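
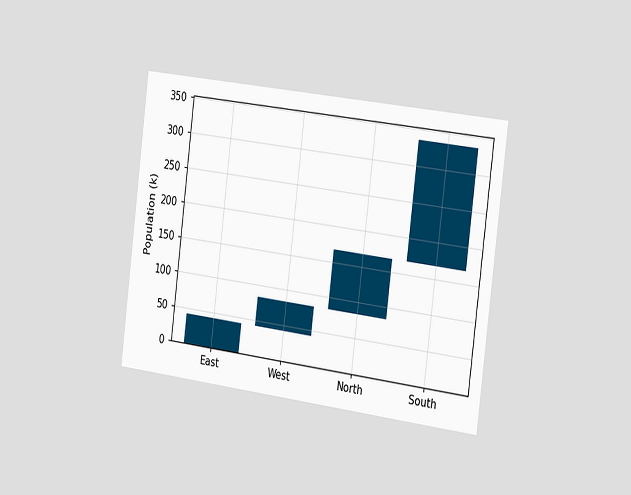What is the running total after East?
The chart is tilted about 7° clockwise and viewed slightly from the right. After East the running total reaches 42k.

42k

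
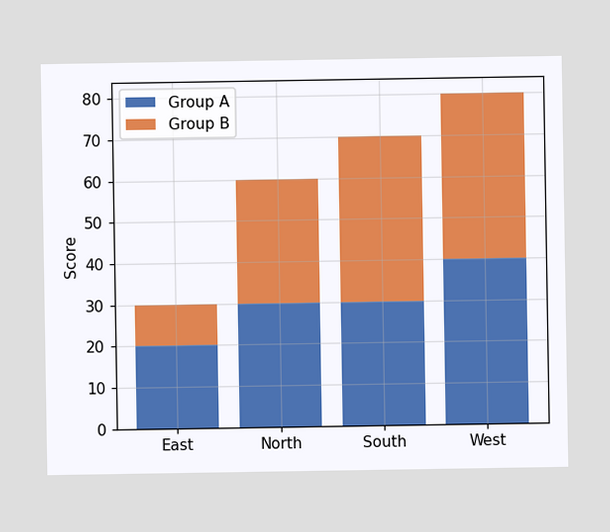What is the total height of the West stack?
The West stack's top reaches 80 on the y-axis.

80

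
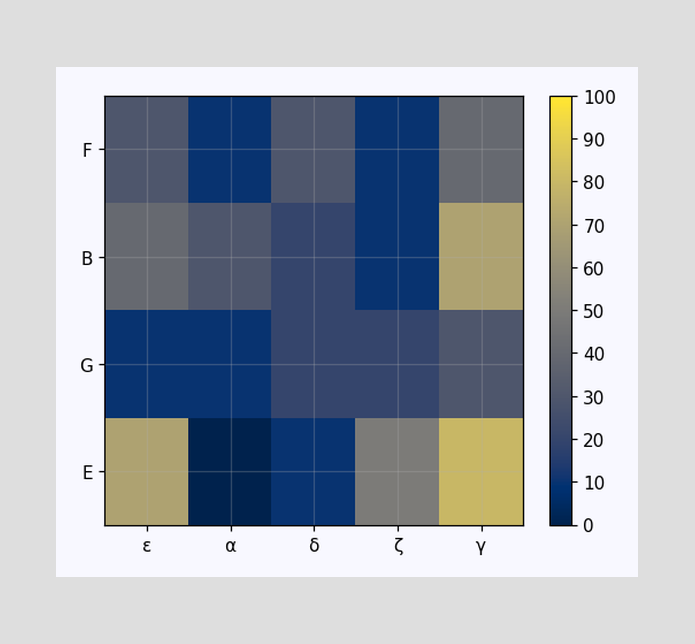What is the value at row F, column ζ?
Matching cell (F, ζ) against the colorbar gives 10.

10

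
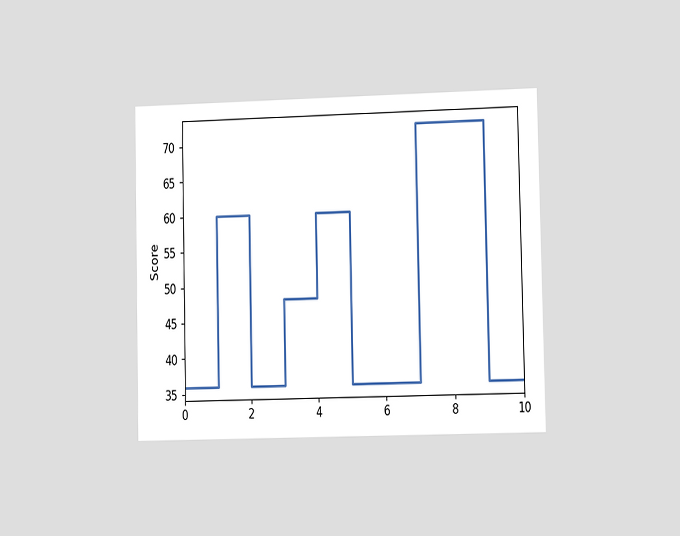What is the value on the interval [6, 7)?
36

The chart is viewed slightly from the right. On [6, 7) the step sits at 36.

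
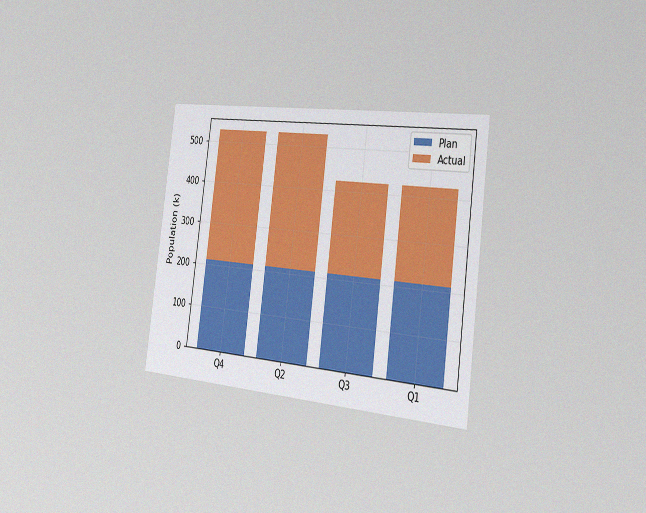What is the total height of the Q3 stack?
The chart is tilted about 7° clockwise and viewed slightly from the right, with some photo noise. The Q3 stack's top reaches 424k on the y-axis.

424k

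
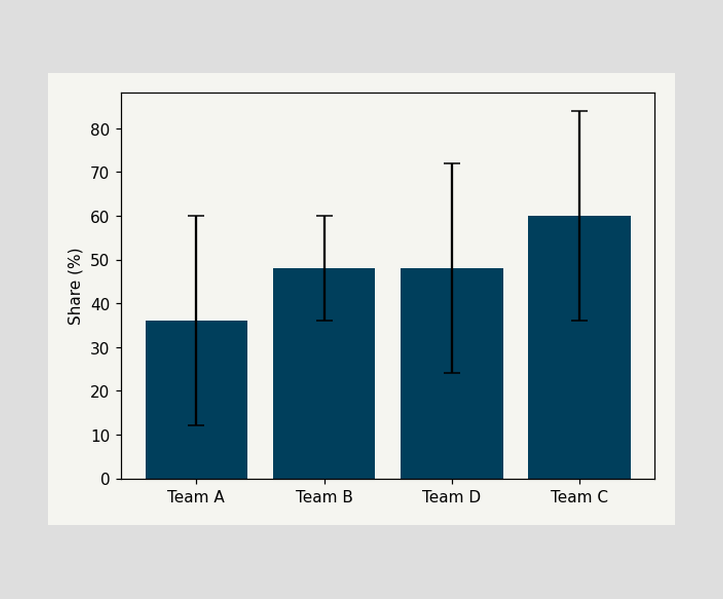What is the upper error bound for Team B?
60%

The Team B bar's upper whisker reaches 60%.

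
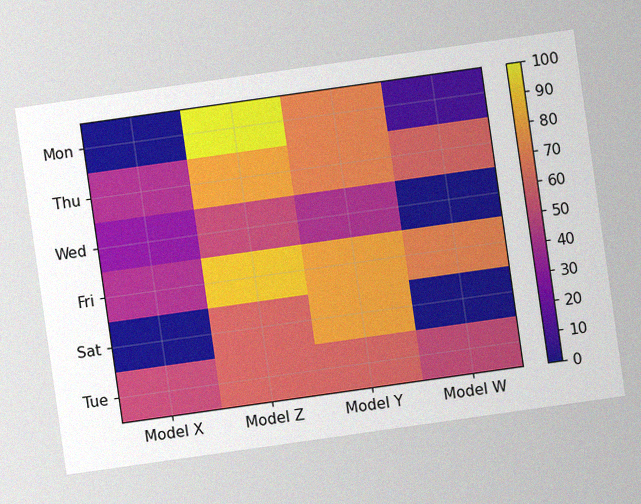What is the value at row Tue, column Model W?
The chart is tilted about 8° counter-clockwise, with some photo noise. Matching cell (Tue, Model W) against the colorbar gives 50.

50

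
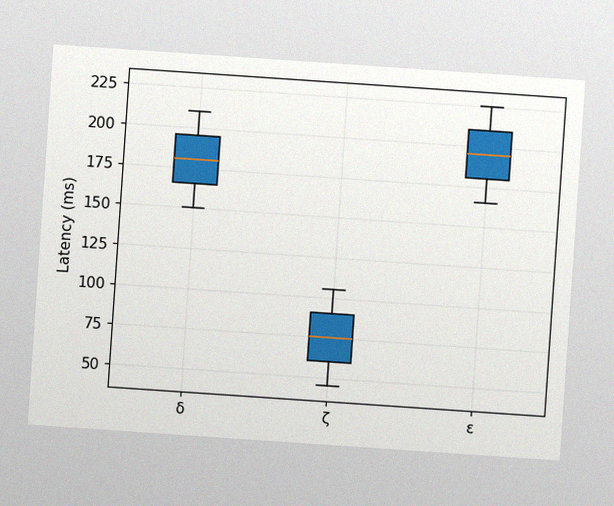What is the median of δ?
180ms

The chart is tilted about 4° clockwise, with some photo noise. The median line in the δ box sits at 180ms.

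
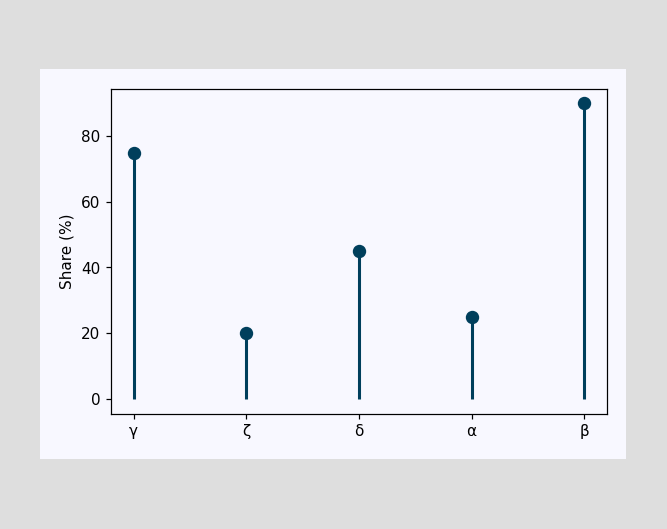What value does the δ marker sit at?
The δ marker sits at 45%.

45%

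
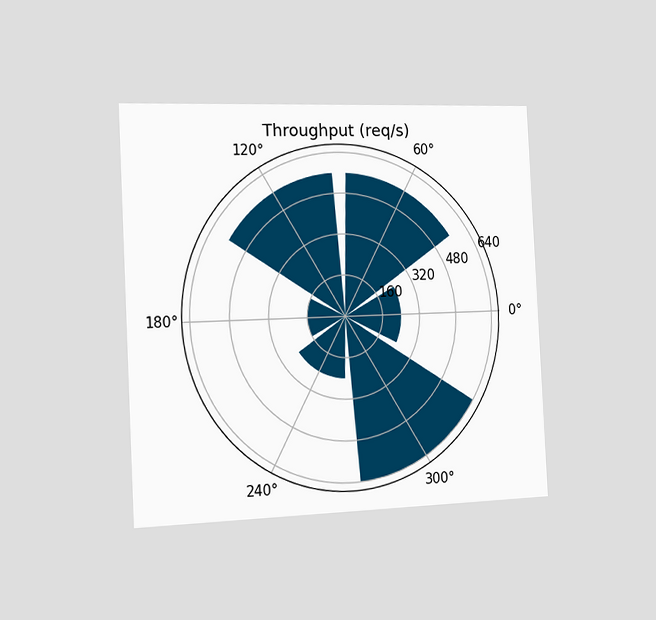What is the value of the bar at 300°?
640req/s

The chart is tilted about 3° counter-clockwise and viewed slightly from the left. The bar at 300° reaches 640req/s on the radial axis.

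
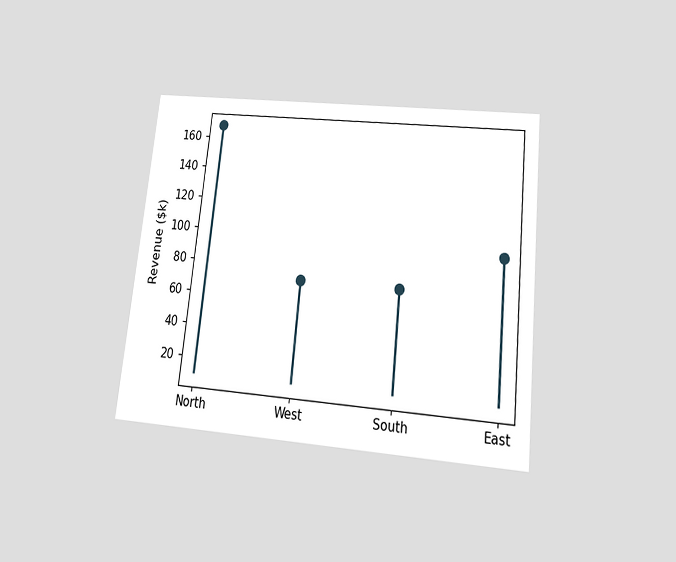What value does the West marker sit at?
$72k

The chart is tilted about 6° clockwise and viewed slightly from below. The West marker sits at $72k.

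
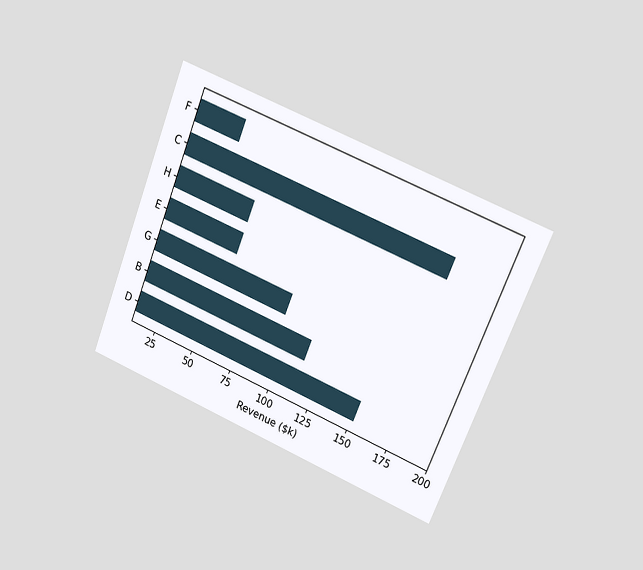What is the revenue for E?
$57k

The chart is tilted about 22° clockwise and viewed at a slight angle. Reading along the chart's x-axis, the E bar reaches $57k.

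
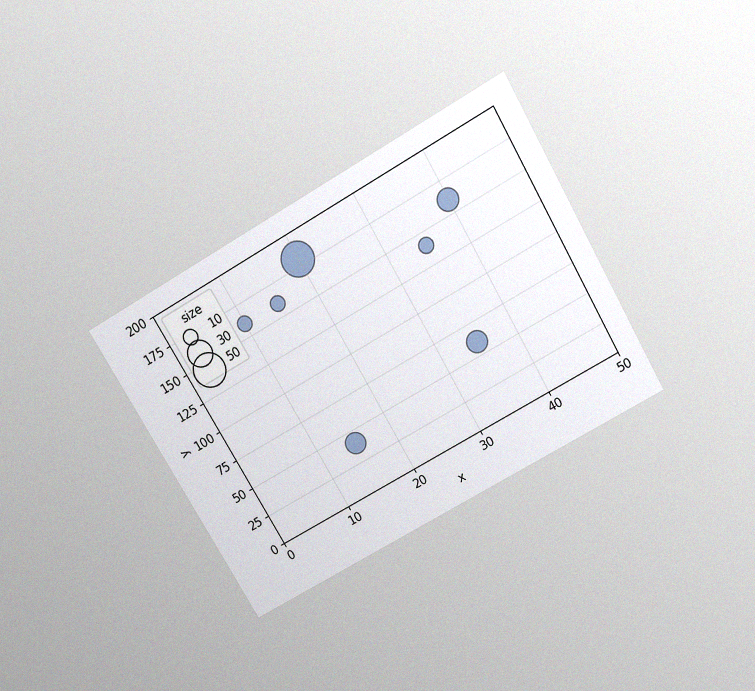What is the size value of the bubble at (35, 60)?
The chart is tilted about 30° counter-clockwise and viewed slightly from above, with some photo noise. Matching the bubble at (35, 60) against the size legend gives 20.

20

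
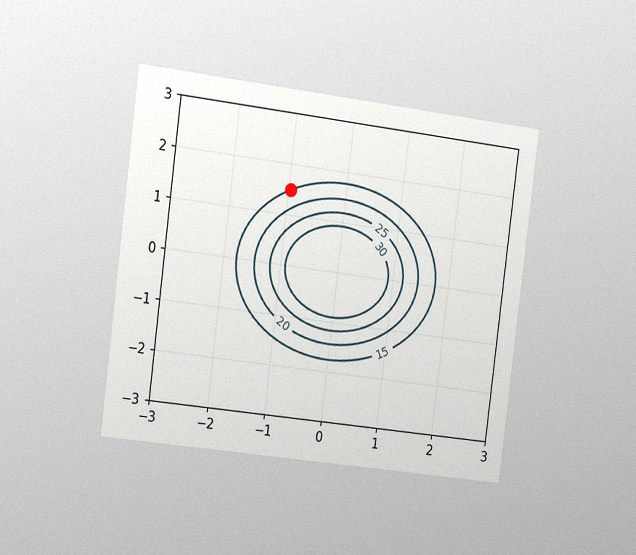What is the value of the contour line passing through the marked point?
15

The chart is tilted about 7° clockwise and viewed slightly from the left, with some photo noise. The marked point sits on the contour labelled 15.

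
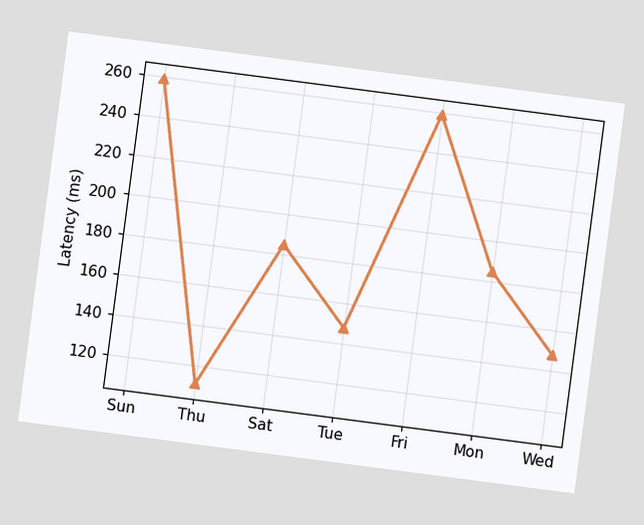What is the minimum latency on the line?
111ms

The chart is tilted about 7° clockwise. The lowest point is at Thu, and reading across to the y-axis gives 111ms.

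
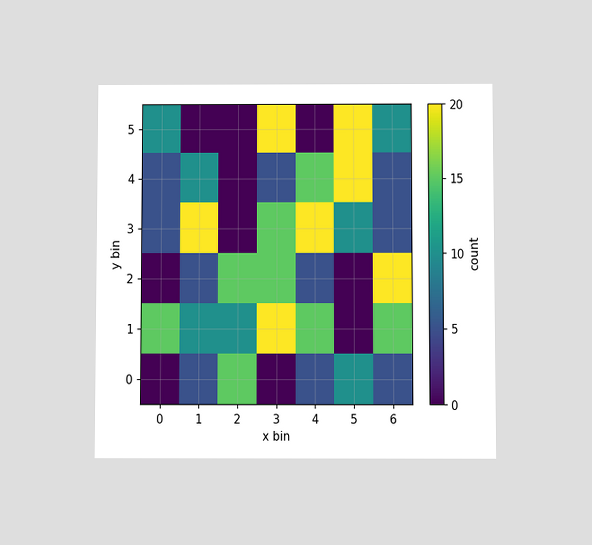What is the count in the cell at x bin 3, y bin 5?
The chart is viewed slightly from below. Matching the cell (3, 5) against the colorbar gives 20.

20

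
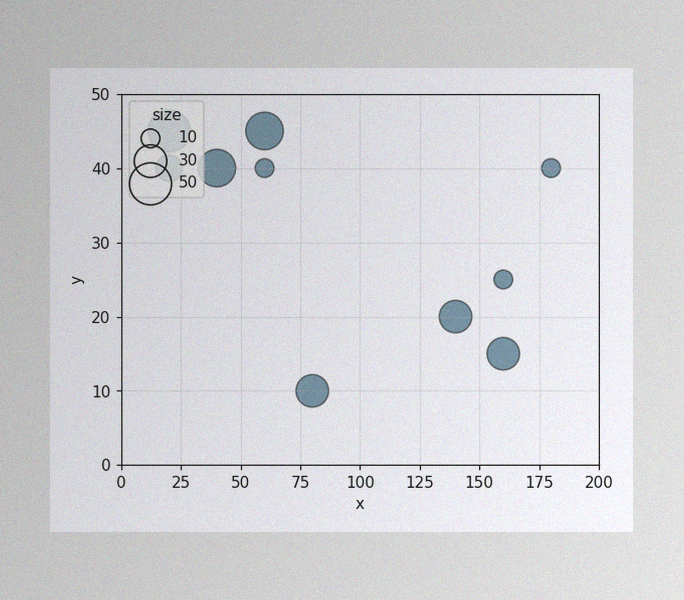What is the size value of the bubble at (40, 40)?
40

The image has some photo noise and uneven lighting. Matching the bubble at (40, 40) against the size legend gives 40.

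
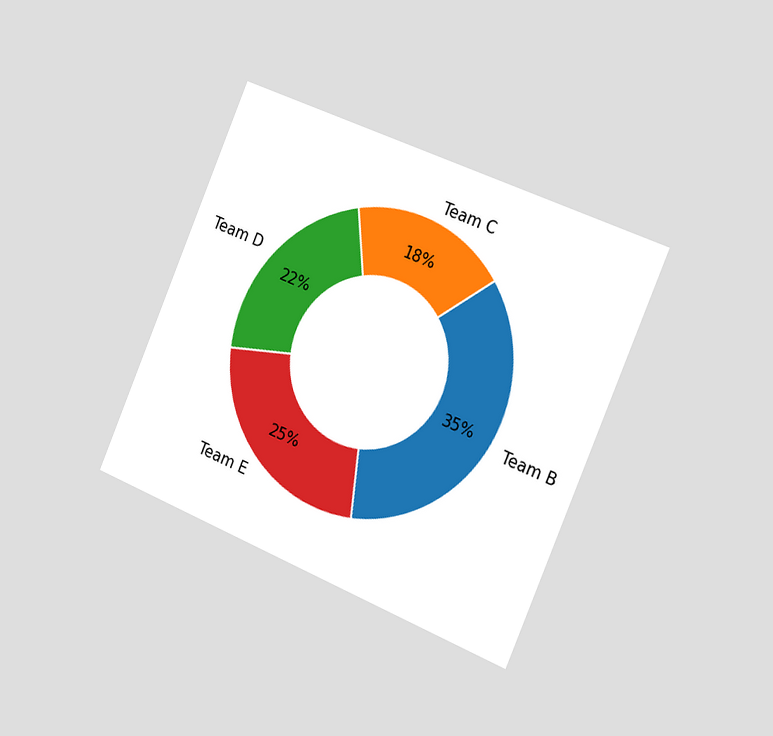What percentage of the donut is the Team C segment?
18%

The chart is tilted about 23° clockwise and viewed slightly from the right. The Team C segment takes up 18% of the ring.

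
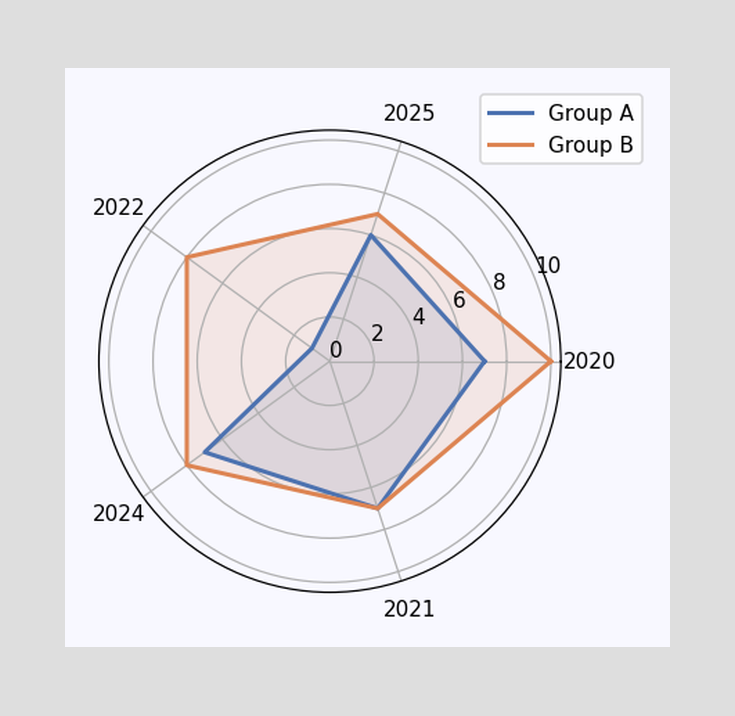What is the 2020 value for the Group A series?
7

On the 2020 axis, Group A reaches 7.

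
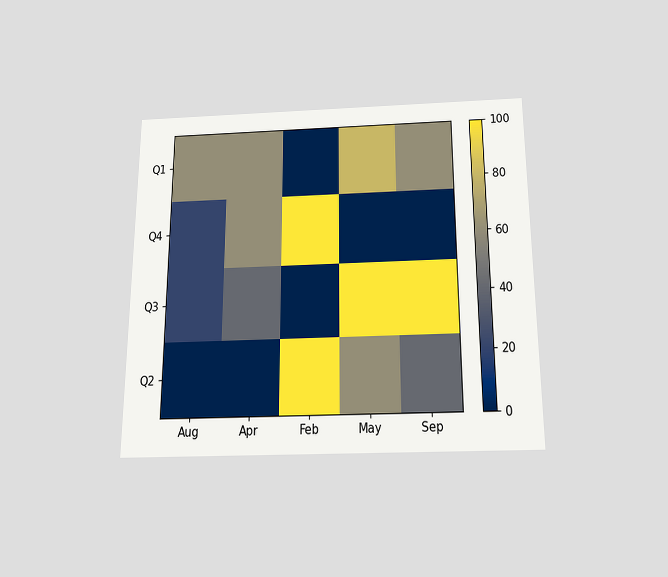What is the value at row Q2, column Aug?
0

The chart is viewed slightly from below. Matching cell (Q2, Aug) against the colorbar gives 0.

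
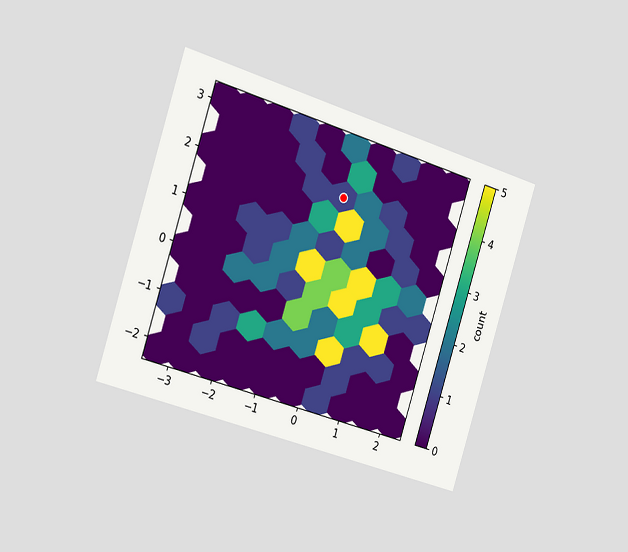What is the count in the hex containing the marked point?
1

The chart is tilted about 18° clockwise and viewed slightly from the left. The marked hex reads 1 on the colorbar.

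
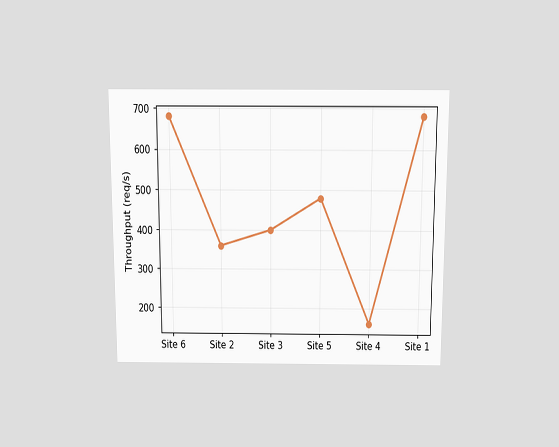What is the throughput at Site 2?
360req/s

The chart is viewed slightly from above. At Site 2, the line is at 360req/s.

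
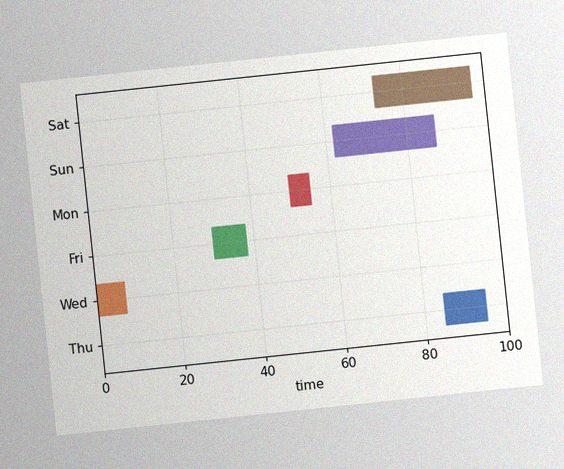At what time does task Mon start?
50

The chart is tilted about 6° counter-clockwise, with some photo noise. The Mon bar begins at t=50.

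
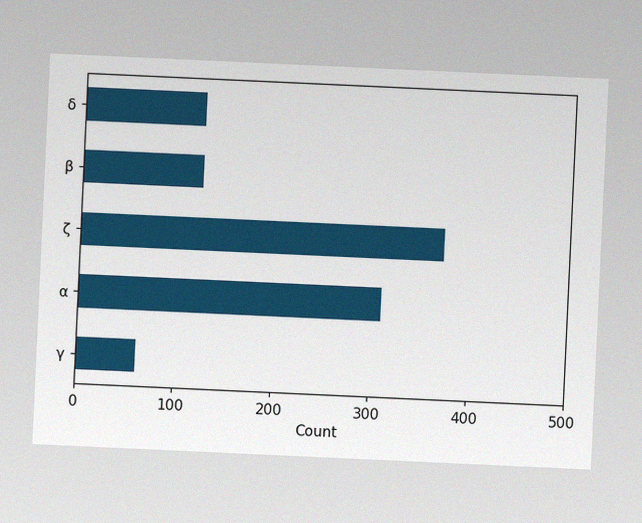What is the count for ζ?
The chart is tilted about 3° clockwise, with some photo noise. Reading along the chart's x-axis, the ζ bar reaches 372.

372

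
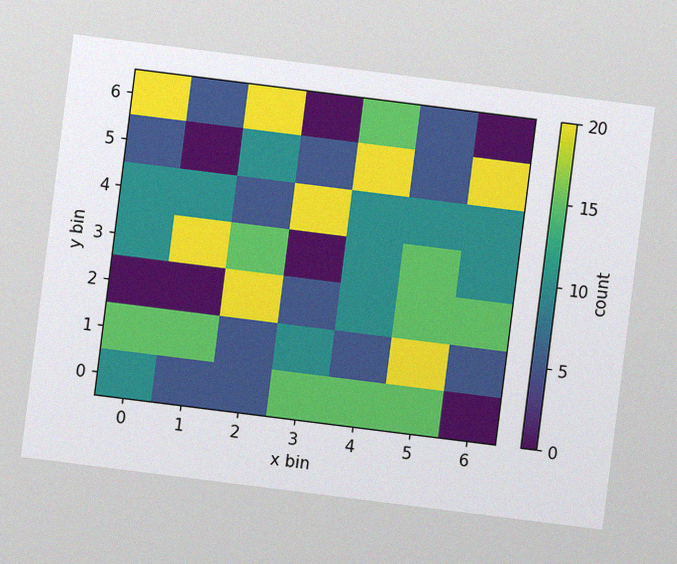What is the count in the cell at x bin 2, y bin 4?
The chart is tilted about 7° clockwise, with some photo noise. Matching the cell (2, 4) against the colorbar gives 5.

5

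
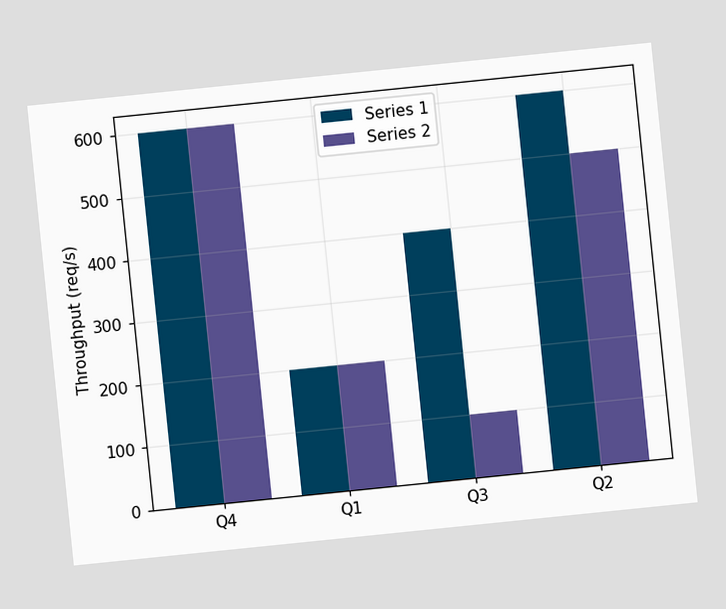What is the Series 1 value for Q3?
400req/s

The chart is tilted about 6° counter-clockwise. The Series 1 bar at Q3 reaches 400req/s on the y-axis.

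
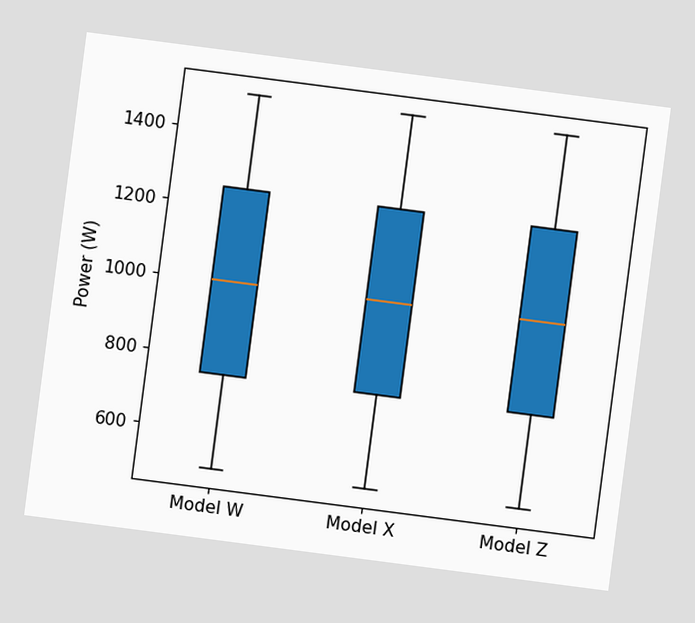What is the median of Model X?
1000W

The chart is tilted about 7° clockwise. The median line in the Model X box sits at 1000W.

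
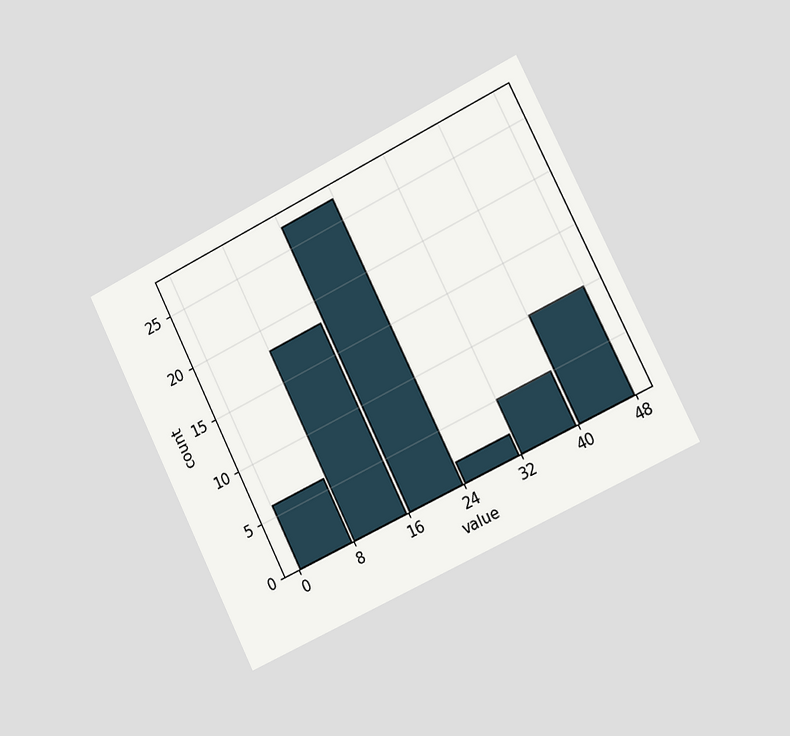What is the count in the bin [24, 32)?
2

The chart is tilted about 26° counter-clockwise and viewed slightly from the right. The [24, 32) bin has height 2.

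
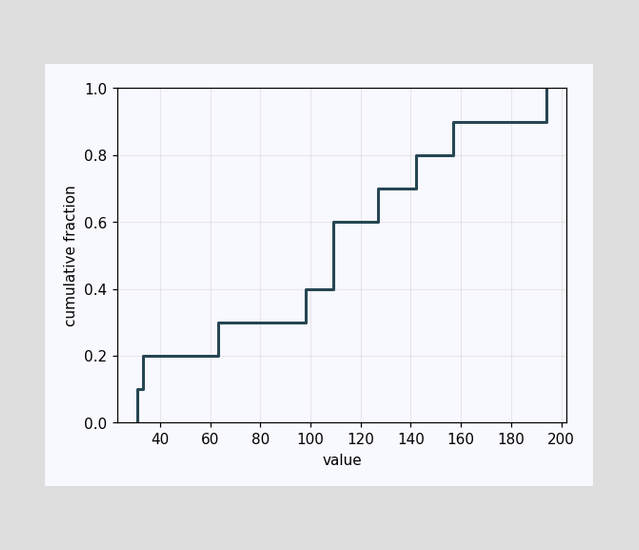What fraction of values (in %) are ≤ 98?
40%

At x=98 the ECDF step is at 40%.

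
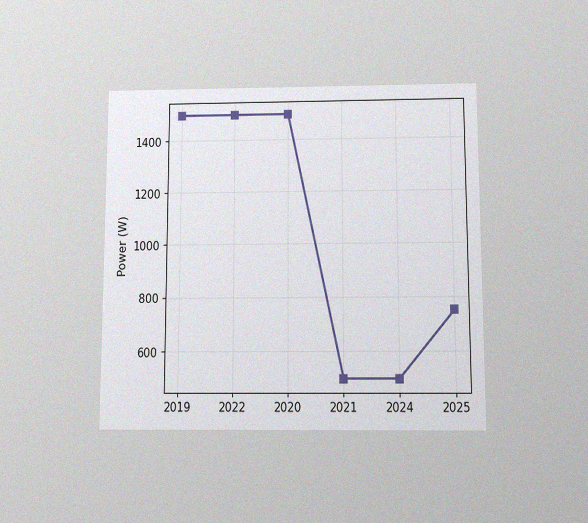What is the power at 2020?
1500W

The chart is viewed slightly from below, with some photo noise. At 2020, the line is at 1500W.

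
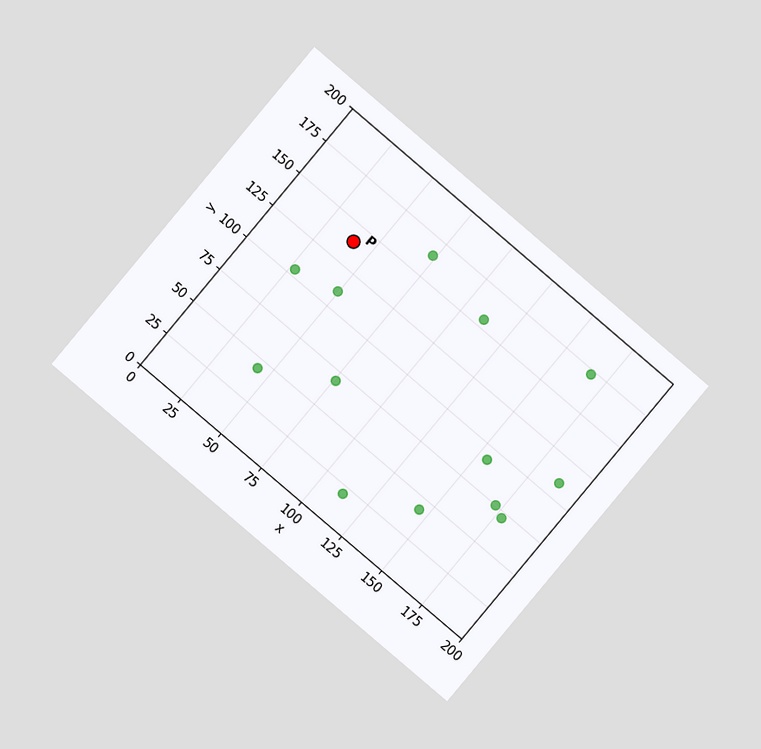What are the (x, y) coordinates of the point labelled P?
(40, 140)

The chart is tilted about 40° clockwise and viewed at a slight angle. Following the gridlines from P to each axis, P sits at (40, 140).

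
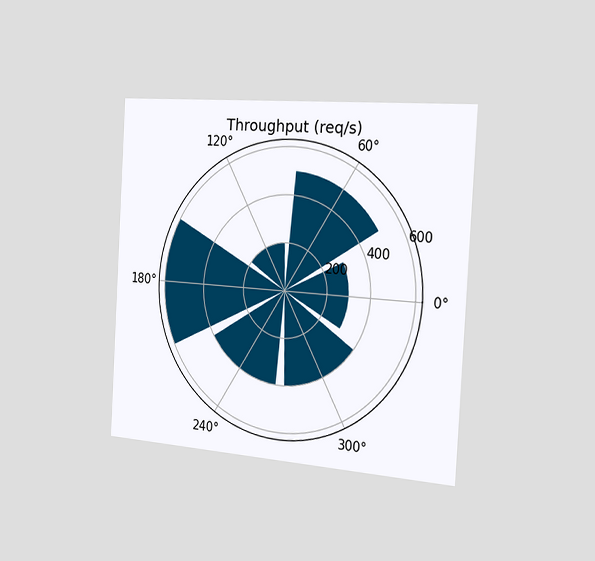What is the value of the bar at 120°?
200req/s

The chart is tilted about 3° clockwise and viewed slightly from the right. The bar at 120° reaches 200req/s on the radial axis.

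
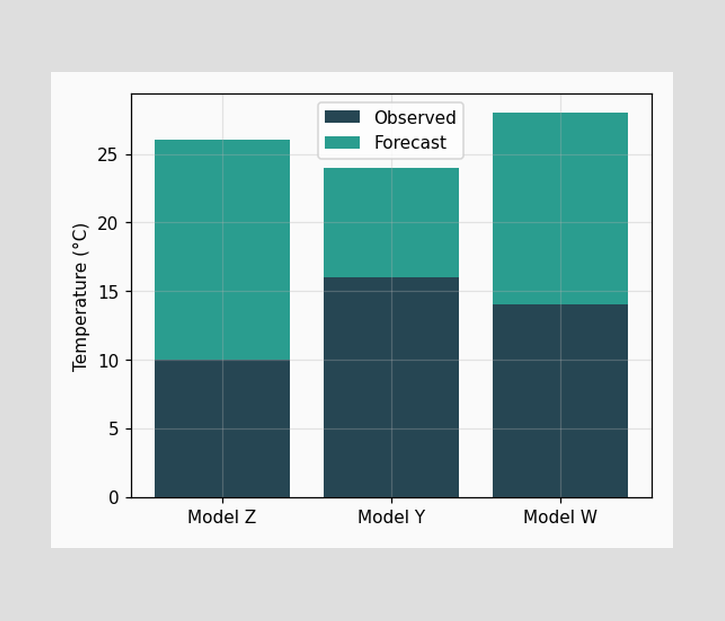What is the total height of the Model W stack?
The Model W stack's top reaches 28°C on the y-axis.

28°C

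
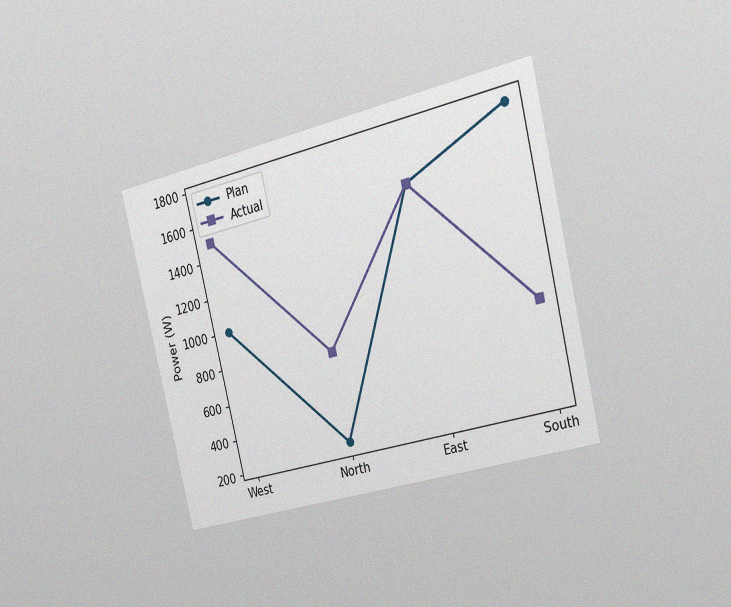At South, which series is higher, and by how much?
The chart is tilted about 13° counter-clockwise and viewed slightly from the right, with some photo noise. At South, Plan sits above the other line by 1000W.

Plan, by 1000W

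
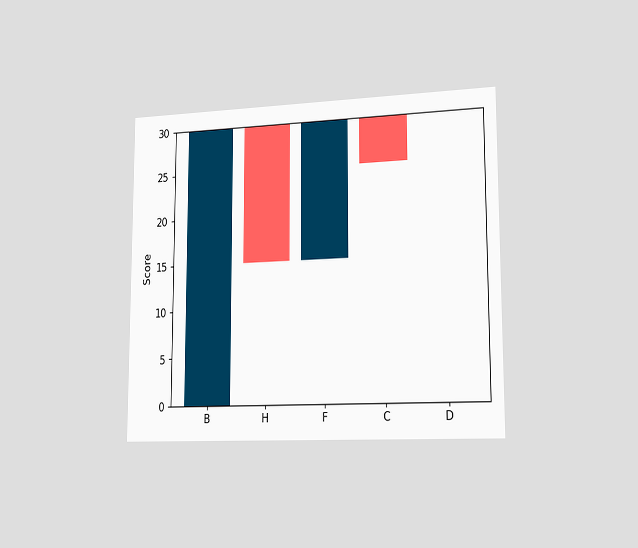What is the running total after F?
The chart is viewed slightly from the right. After F the running total reaches 30.

30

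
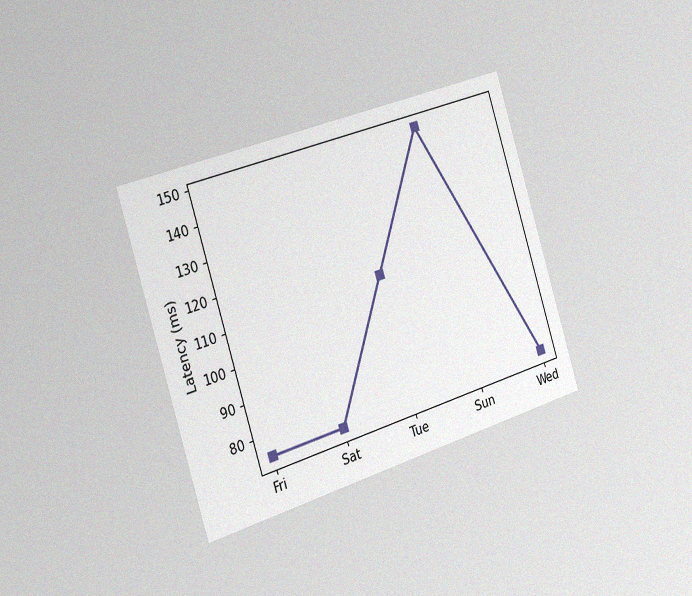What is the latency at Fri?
The chart is tilted about 17° counter-clockwise and viewed slightly from the left, with some photo noise. At Fri, the line is at 74ms.

74ms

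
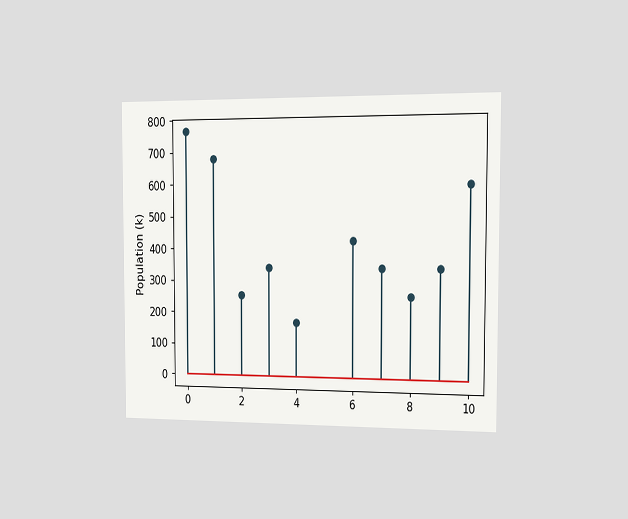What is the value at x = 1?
The chart is viewed slightly from the right. The stem at x=1 reaches 680k.

680k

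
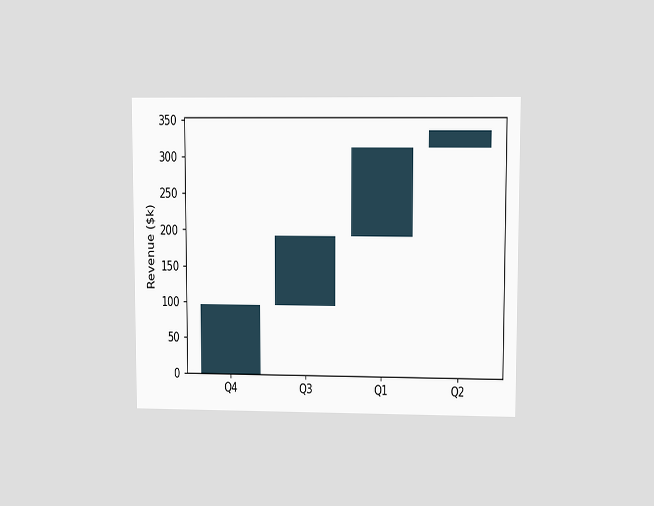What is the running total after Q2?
$336k

The chart is viewed at a slight angle. After Q2 the running total reaches $336k.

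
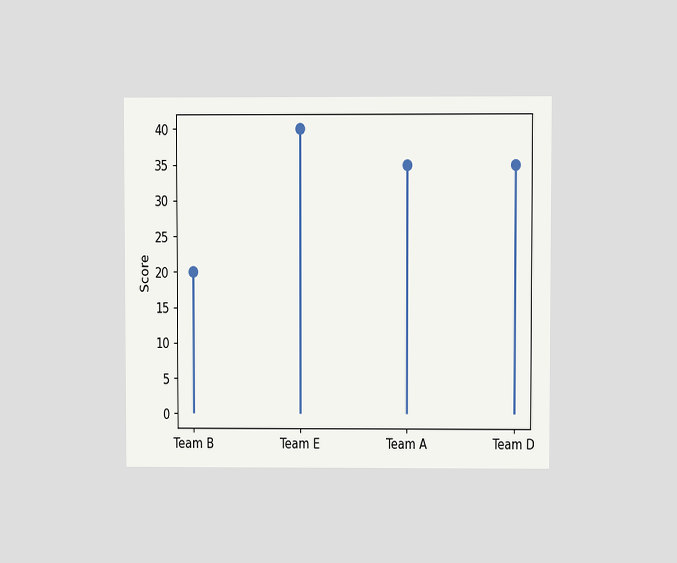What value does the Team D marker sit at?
35

The chart is viewed at a slight angle. The Team D marker sits at 35.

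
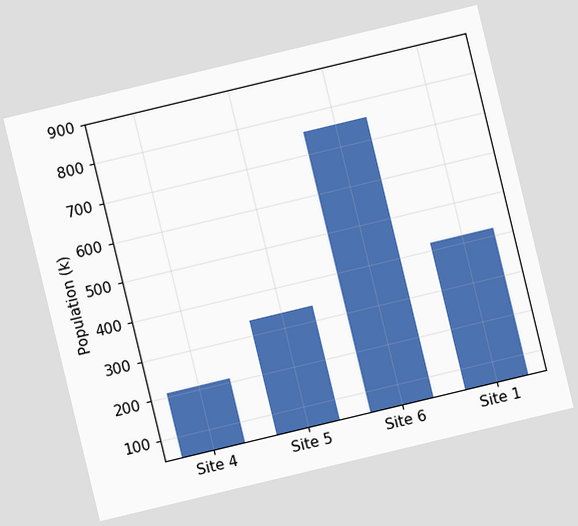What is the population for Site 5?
The chart is tilted about 13° counter-clockwise. Reading along the chart's y-axis, the Site 5 bar reaches 336k.

336k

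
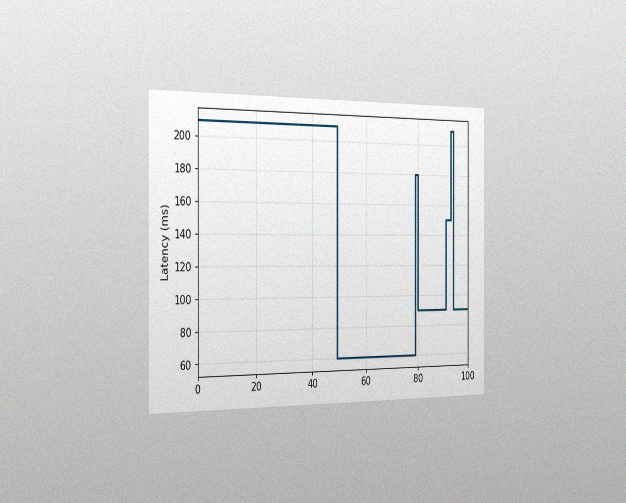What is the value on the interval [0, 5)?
The chart is viewed slightly from the left, with some photo noise. On [0, 5) the step sits at 210ms.

210ms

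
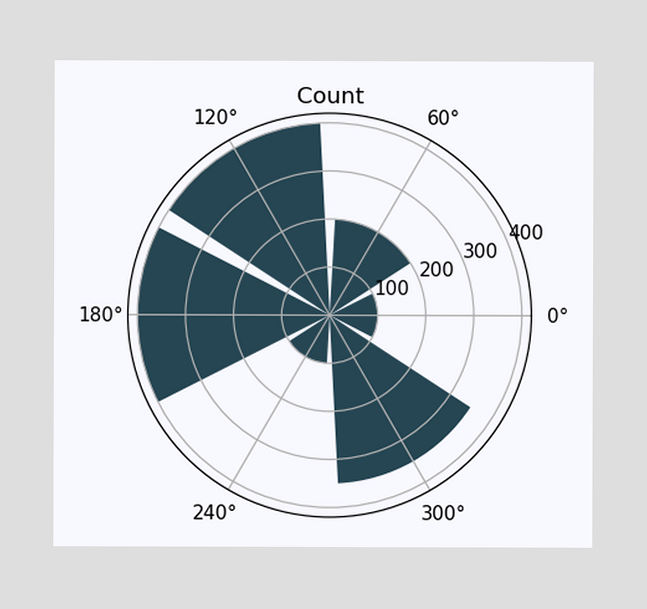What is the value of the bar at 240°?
The bar at 240° reaches 100 on the radial axis.

100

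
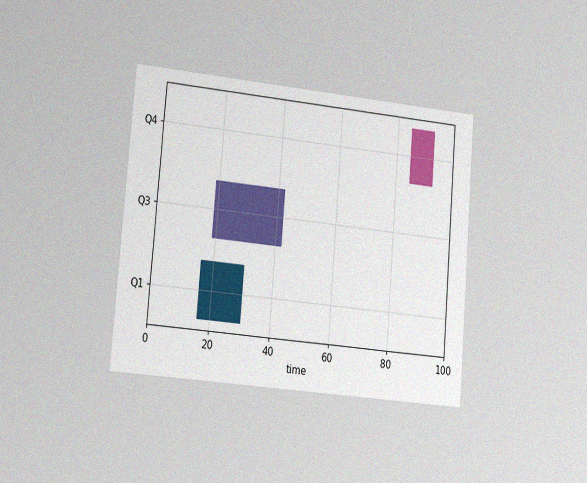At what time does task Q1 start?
16

The chart is tilted about 5° clockwise and viewed slightly from the left, with some photo noise. The Q1 bar begins at t=16.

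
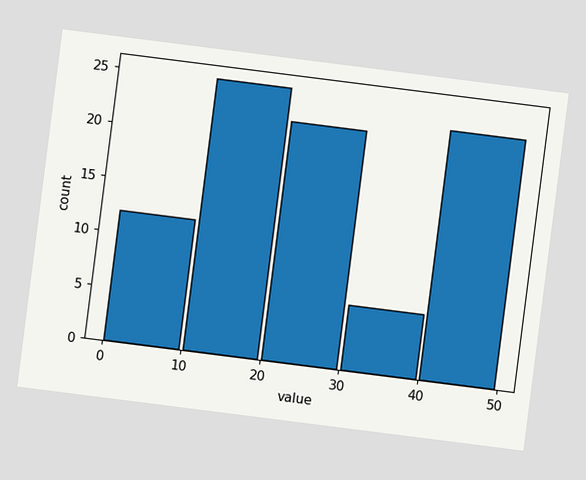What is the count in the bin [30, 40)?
6

The chart is tilted about 7° clockwise. The [30, 40) bin has height 6.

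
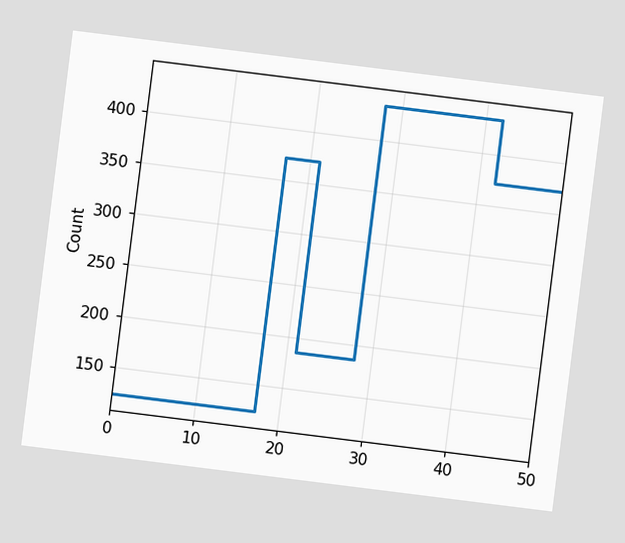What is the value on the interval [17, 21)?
372

The chart is tilted about 7° clockwise. On [17, 21) the step sits at 372.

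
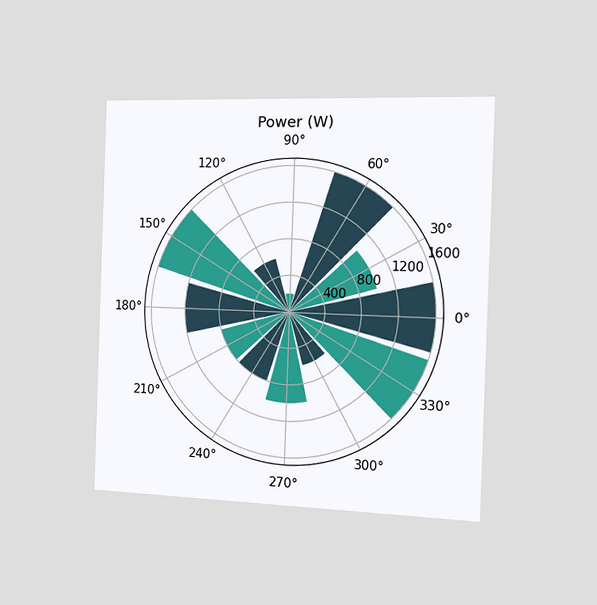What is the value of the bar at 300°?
600W

The chart is viewed slightly from the right. The bar at 300° reaches 600W on the radial axis.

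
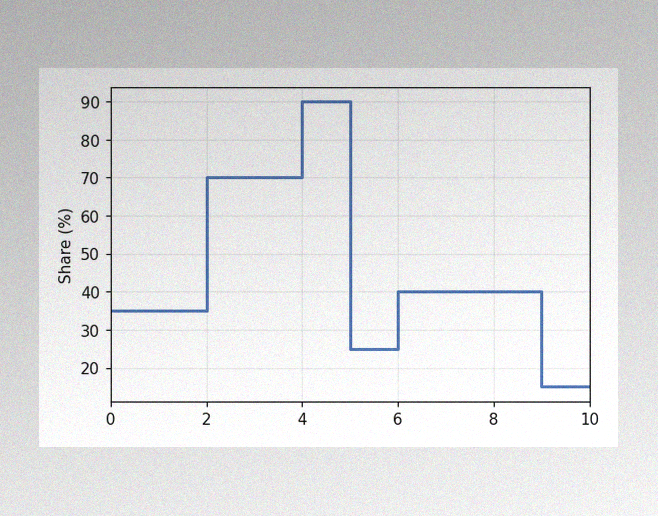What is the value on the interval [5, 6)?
The image has some photo noise and uneven lighting. On [5, 6) the step sits at 25%.

25%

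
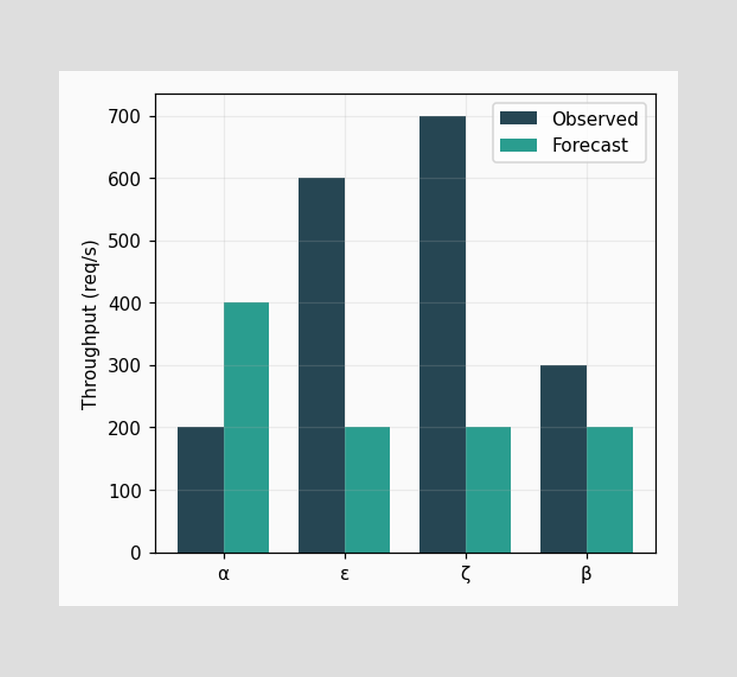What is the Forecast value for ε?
200req/s

The Forecast bar at ε reaches 200req/s on the y-axis.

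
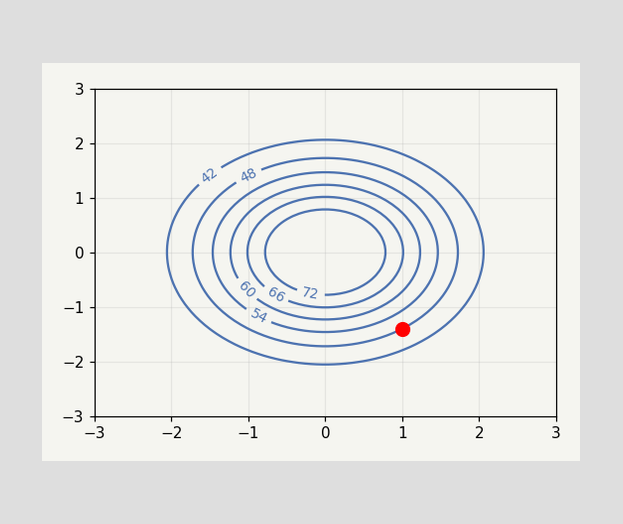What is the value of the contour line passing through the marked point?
The marked point sits on the contour labelled 48.

48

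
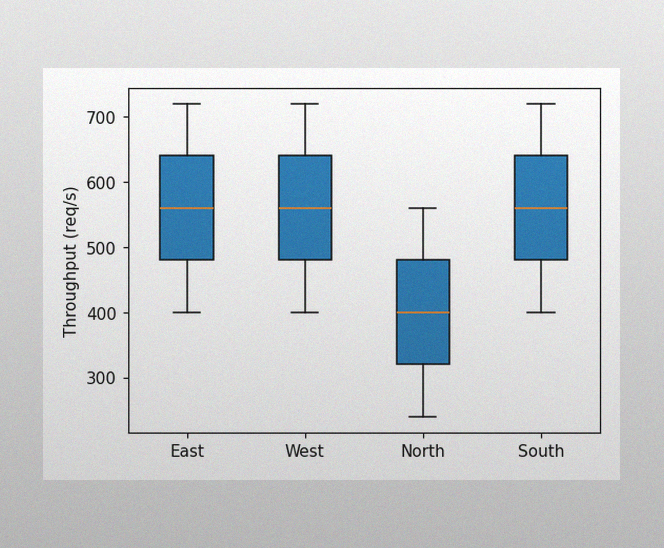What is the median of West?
The image has some photo noise and uneven lighting. The median line in the West box sits at 560req/s.

560req/s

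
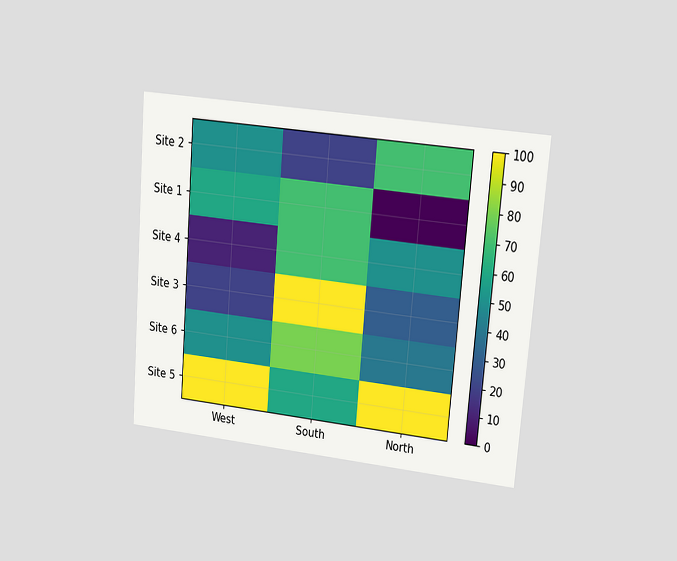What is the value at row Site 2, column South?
The chart is tilted about 5° clockwise and viewed at a slight angle. Matching cell (Site 2, South) against the colorbar gives 20.

20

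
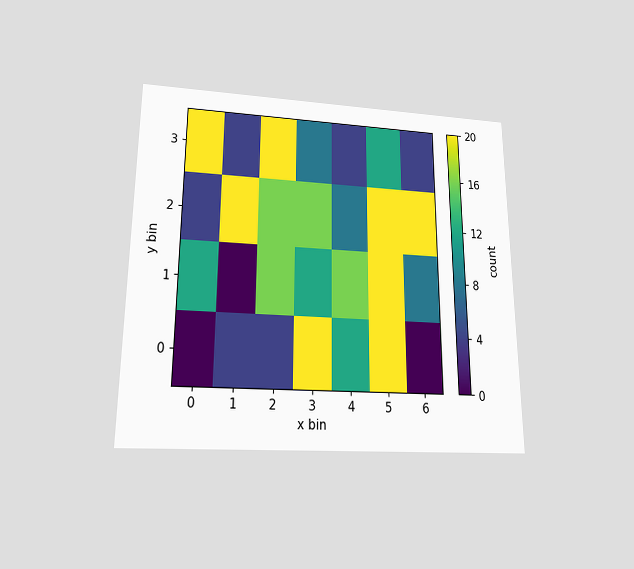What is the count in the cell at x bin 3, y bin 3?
The chart is viewed slightly from below. Matching the cell (3, 3) against the colorbar gives 8.

8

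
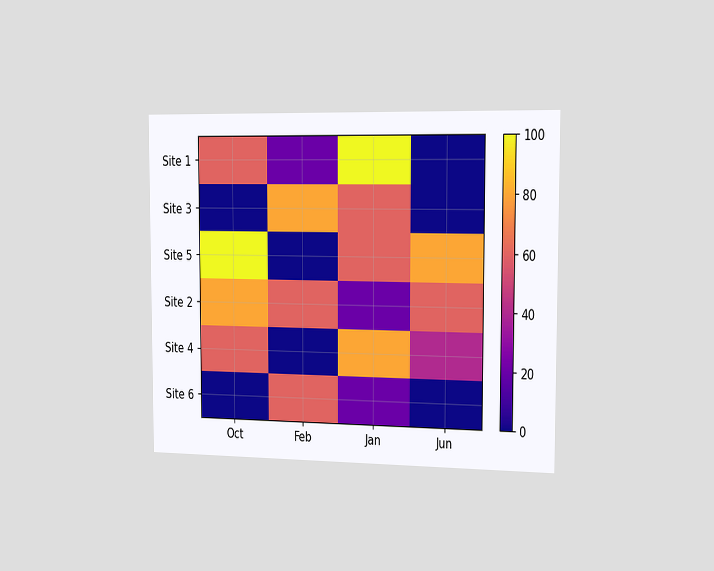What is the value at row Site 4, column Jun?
40

The chart is viewed slightly from the right. Matching cell (Site 4, Jun) against the colorbar gives 40.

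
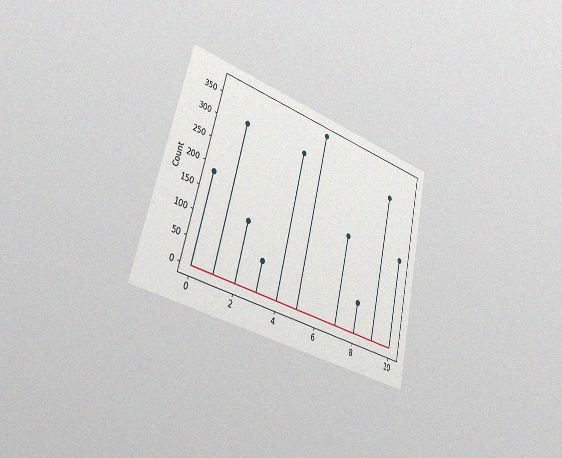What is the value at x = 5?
The chart is tilted about 14° clockwise and viewed slightly from the left, with some photo noise. The stem at x=5 reaches 372.

372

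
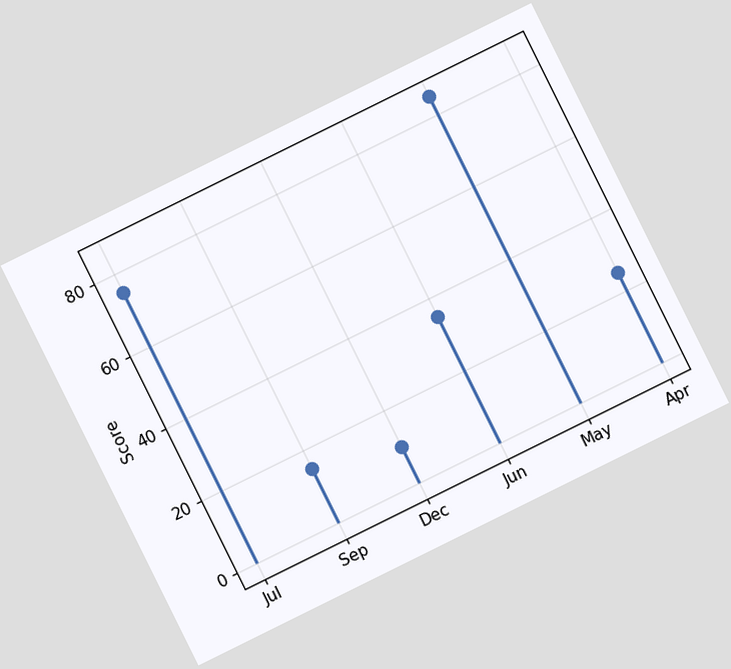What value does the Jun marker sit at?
35

The chart is tilted about 26° counter-clockwise. The Jun marker sits at 35.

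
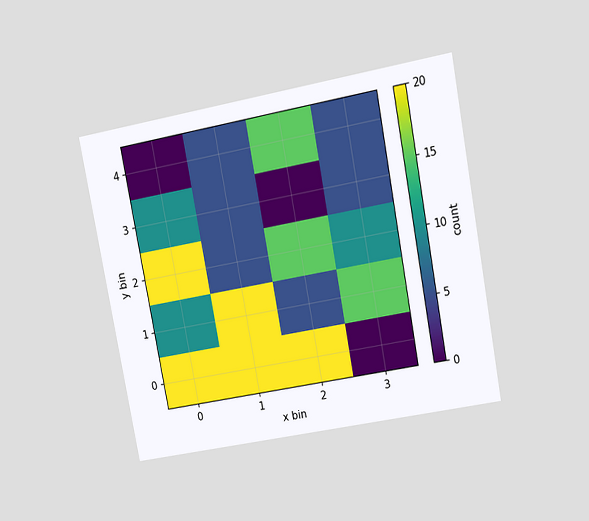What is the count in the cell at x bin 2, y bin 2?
15

The chart is tilted about 11° counter-clockwise and viewed at a slight angle. Matching the cell (2, 2) against the colorbar gives 15.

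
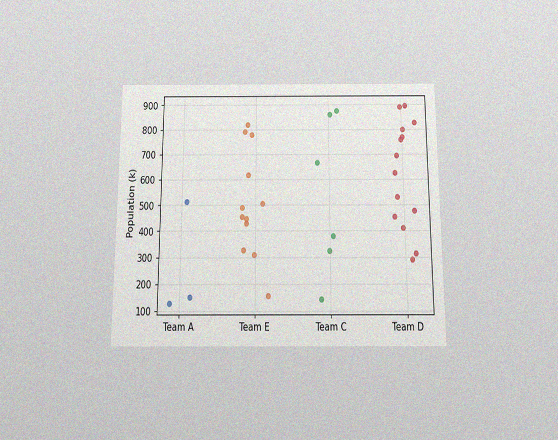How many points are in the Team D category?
14

The chart is viewed slightly from below, with some photo noise. Counting the markers in the Team D column gives 14.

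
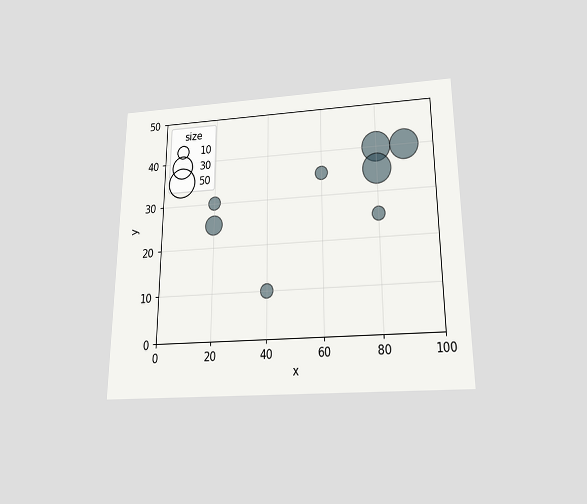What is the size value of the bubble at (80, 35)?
The chart is viewed slightly from below. Matching the bubble at (80, 35) against the size legend gives 50.

50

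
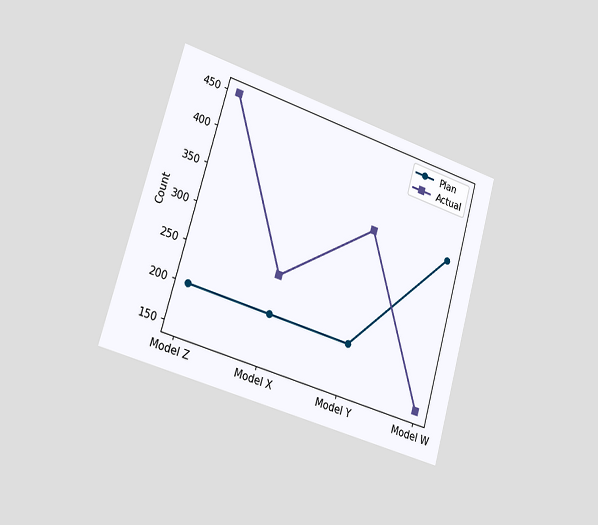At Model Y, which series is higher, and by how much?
Actual, by 150

The chart is tilted about 16° clockwise and viewed slightly from the left. At Model Y, Actual sits above the other line by 150.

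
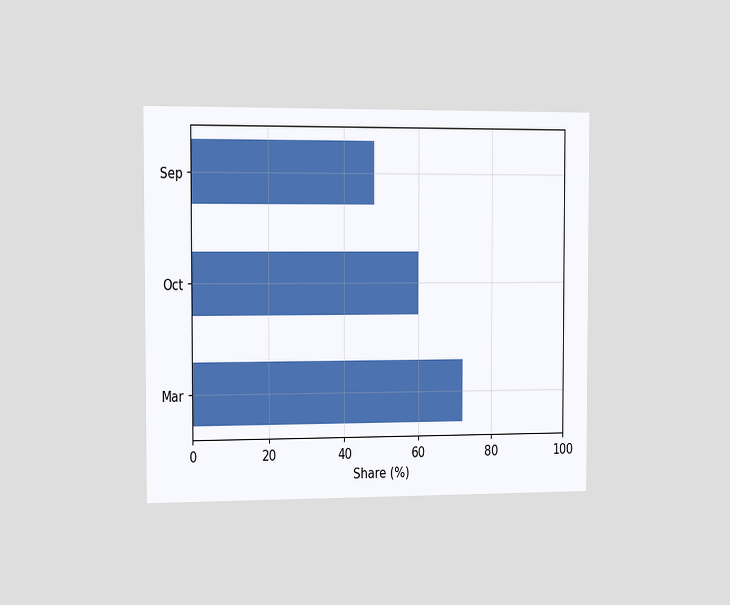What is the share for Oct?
The chart is viewed slightly from the left. Reading along the chart's x-axis, the Oct bar reaches 60%.

60%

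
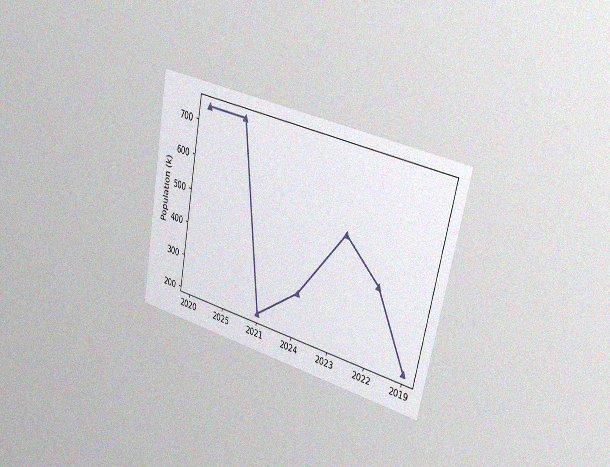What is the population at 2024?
The chart is tilted about 12° clockwise and viewed slightly from the right, with some photo noise. At 2024, the line is at 318k.

318k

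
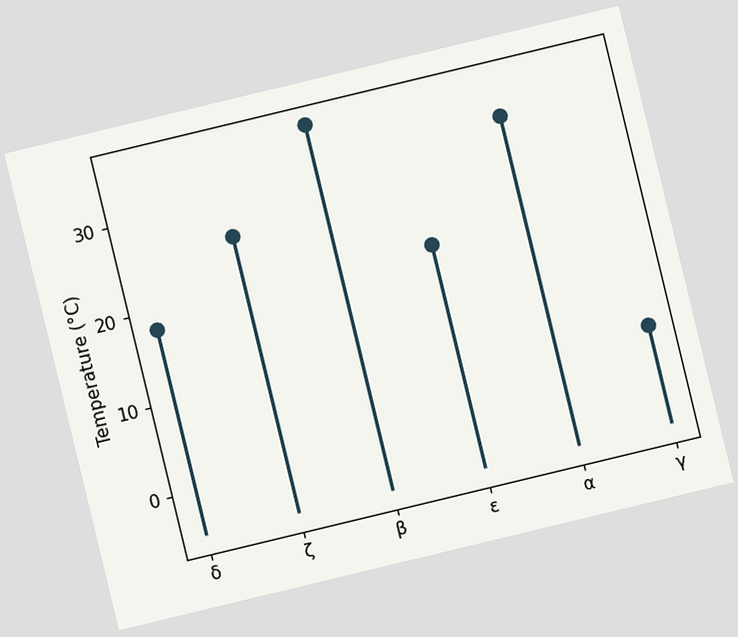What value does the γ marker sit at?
The chart is tilted about 14° counter-clockwise. The γ marker sits at 6°C.

6°C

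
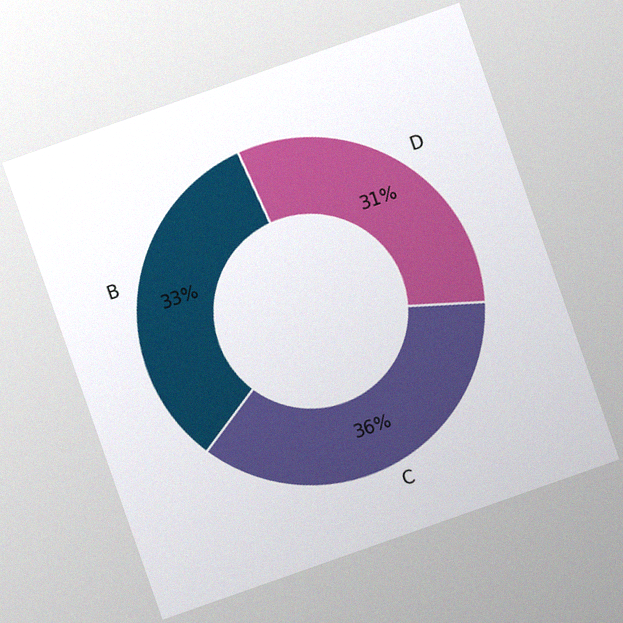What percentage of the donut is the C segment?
The chart is tilted about 19° counter-clockwise, with some photo noise. The C segment takes up 36% of the ring.

36%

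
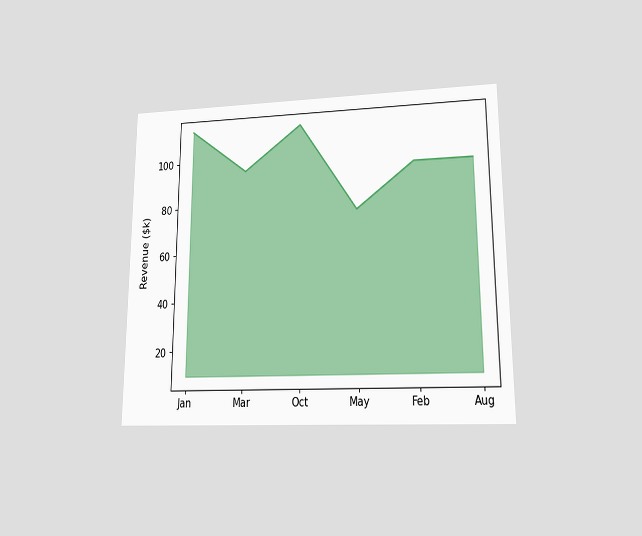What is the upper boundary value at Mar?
$95k

The chart is viewed at a slight angle. At Mar the upper boundary is at $95k.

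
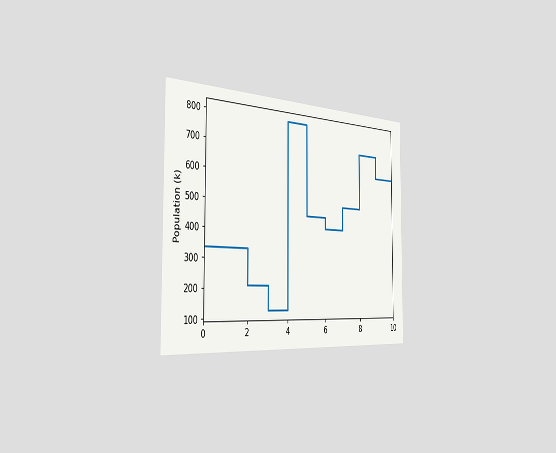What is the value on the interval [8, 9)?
714k

The chart is viewed slightly from the left. On [8, 9) the step sits at 714k.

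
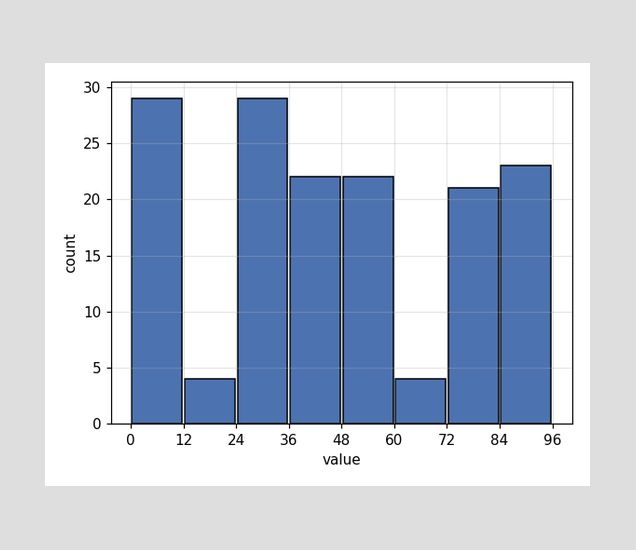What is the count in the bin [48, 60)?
The [48, 60) bin has height 22.

22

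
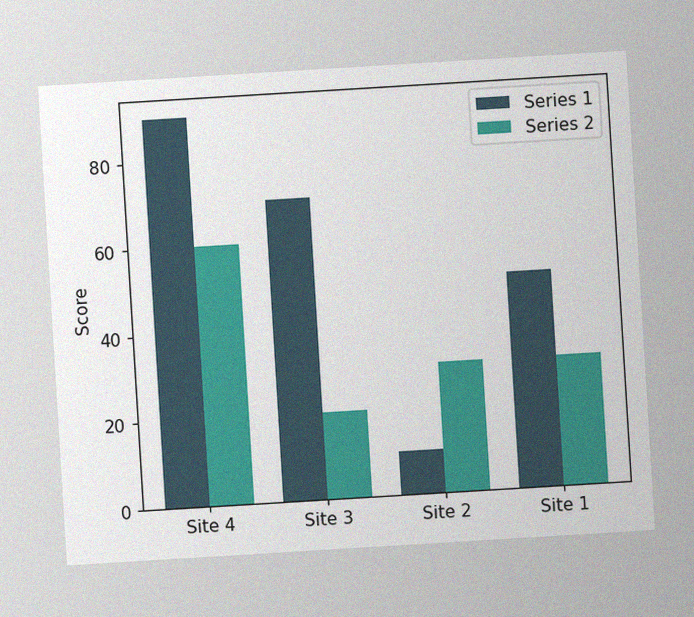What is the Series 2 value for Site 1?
The chart is tilted about 3° counter-clockwise, with some photo noise. The Series 2 bar at Site 1 reaches 30 on the y-axis.

30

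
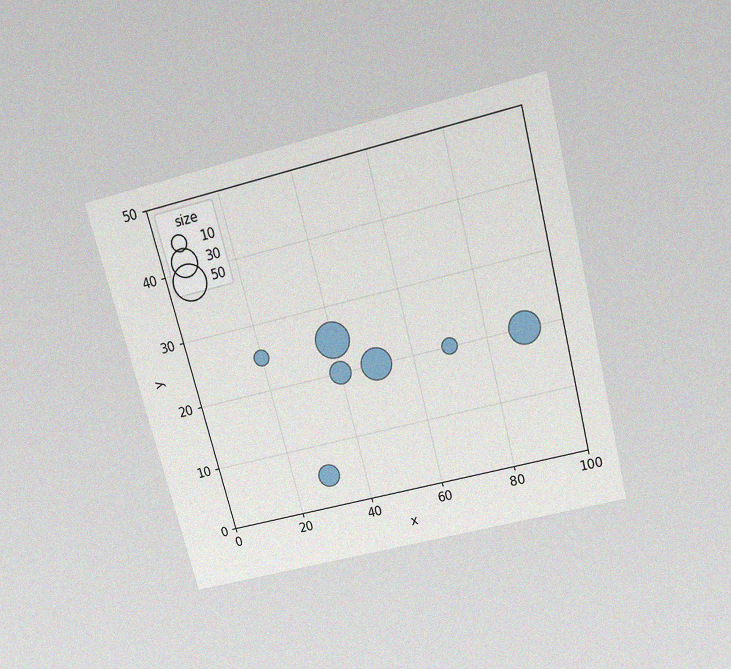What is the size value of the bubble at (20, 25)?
The chart is tilted about 15° counter-clockwise and viewed slightly from above, with some photo noise. Matching the bubble at (20, 25) against the size legend gives 10.

10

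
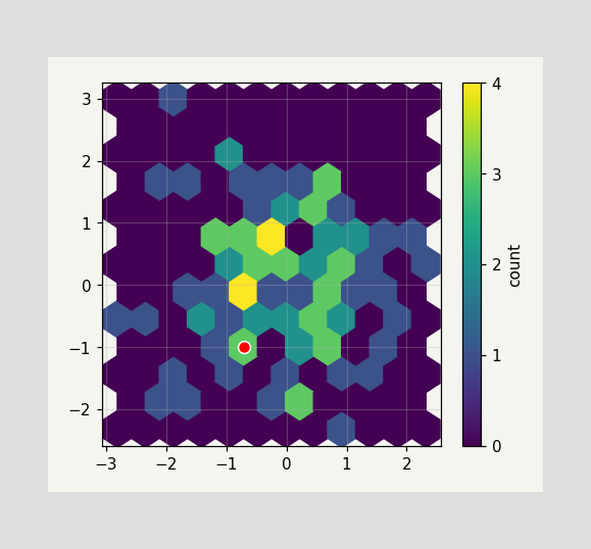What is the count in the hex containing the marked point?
The marked hex reads 3 on the colorbar.

3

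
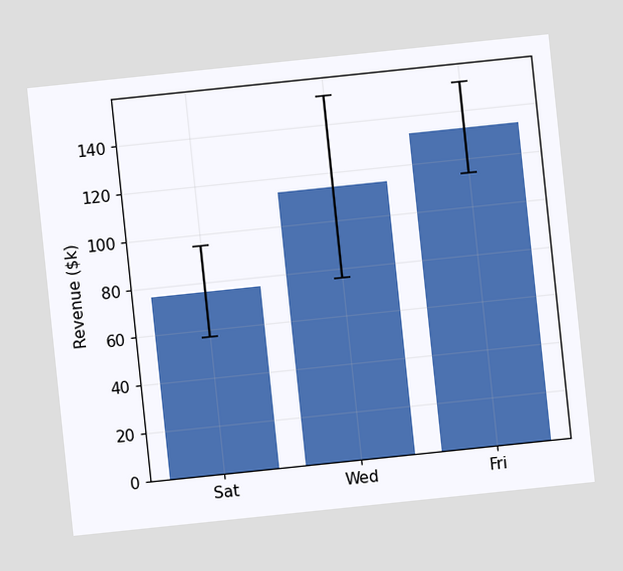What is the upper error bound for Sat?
The chart is tilted about 6° counter-clockwise. The Sat bar's upper whisker reaches $95k.

$95k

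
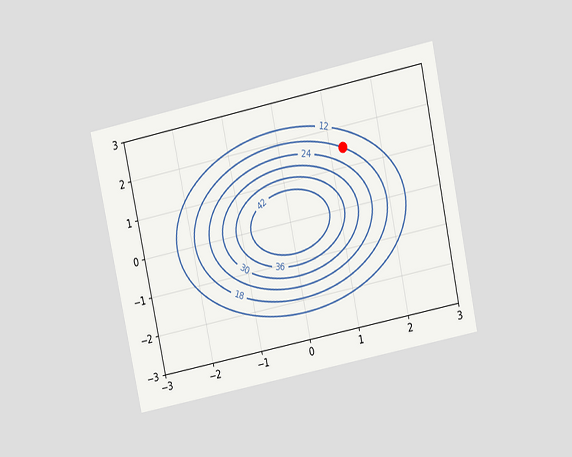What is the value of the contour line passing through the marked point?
18

The chart is tilted about 12° counter-clockwise and viewed at a slight angle. The marked point sits on the contour labelled 18.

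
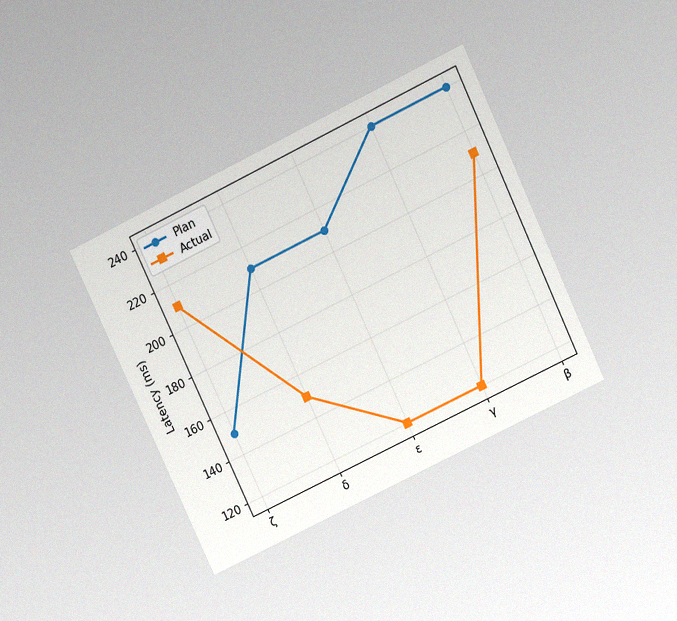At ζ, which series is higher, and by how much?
Actual, by 60ms

The chart is tilted about 25° counter-clockwise and viewed at a slight angle, with some photo noise. At ζ, Actual sits above the other line by 60ms.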